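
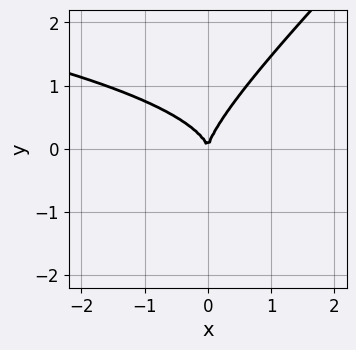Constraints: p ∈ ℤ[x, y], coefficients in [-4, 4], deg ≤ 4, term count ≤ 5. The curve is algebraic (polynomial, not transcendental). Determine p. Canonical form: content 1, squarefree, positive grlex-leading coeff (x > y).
x*y^2 - y^3 + x^2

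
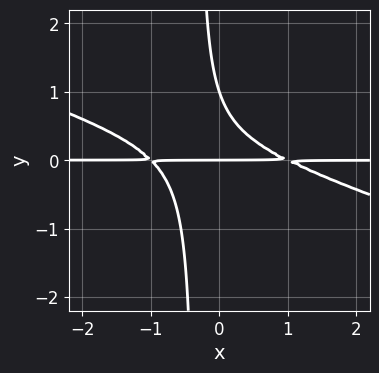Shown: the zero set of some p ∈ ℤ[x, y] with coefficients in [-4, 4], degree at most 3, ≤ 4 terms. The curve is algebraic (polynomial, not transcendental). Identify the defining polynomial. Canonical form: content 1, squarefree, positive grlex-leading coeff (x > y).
x^2*y + 3*x*y^2 + y^2 - y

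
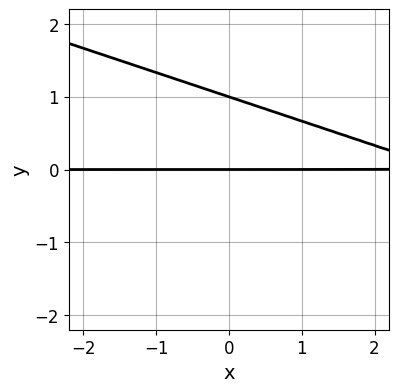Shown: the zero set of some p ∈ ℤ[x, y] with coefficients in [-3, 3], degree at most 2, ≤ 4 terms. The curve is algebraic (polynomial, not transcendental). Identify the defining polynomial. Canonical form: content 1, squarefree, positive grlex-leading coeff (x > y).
x*y + 3*y^2 - 3*y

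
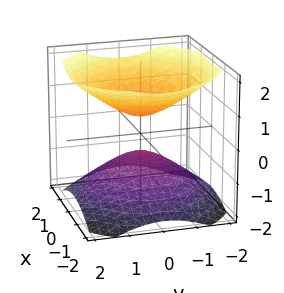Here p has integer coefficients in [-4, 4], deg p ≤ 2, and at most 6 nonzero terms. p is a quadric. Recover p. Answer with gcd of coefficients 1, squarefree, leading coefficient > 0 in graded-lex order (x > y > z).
(a) I count 2 distinct pieces. Treating them together as one polynomial.
(b) Degree: two separate bowl-shaped sheets opening away from each other; a quadric, so deg p = 2.
(c) Symmetries: the z ↦ −z reflection is a symmetry, so z appears only in even powers; every cross-section ⟂ z is a circle, so x, y appear only via x² + y².
(d) Observable constraints: the surface avoids every integer y-axis point in the box; a circular section at z = 1 has radius exactly 1; no x-intercept at any integer in the box.
(e) Fitting integer coefficients to these (and the overall shape) gives p.

2*x^2 + 2*y^2 - 3*z^2 + 1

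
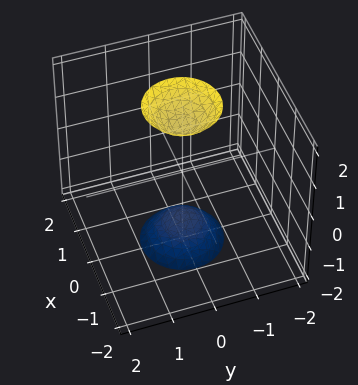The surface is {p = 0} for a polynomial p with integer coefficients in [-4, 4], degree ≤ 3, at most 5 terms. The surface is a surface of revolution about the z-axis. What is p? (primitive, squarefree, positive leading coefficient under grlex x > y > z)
1. I count 2 distinct pieces. They look like related sheets of one shape, so recover p as a whole.
2. The degree is 2 — no degree-1 surface has this shape.
3. Symmetry: the z-axis is an axis of rotation, so x and y enter only as x² + y².
4. Reading off the gridlines: a circular section at z = -2 has radius between 0 and 1; no x-intercept at any integer in the box; the surface avoids every integer y-axis point in the box.
5. The integer polynomial consistent with all of this is the stated p.

3*x^2 + 3*y^2 - z^2 + 2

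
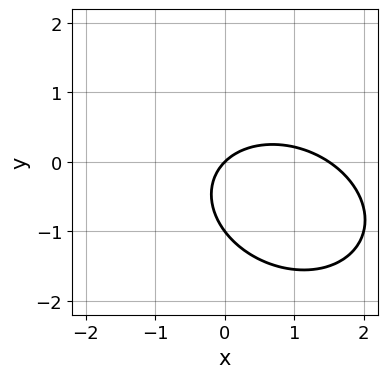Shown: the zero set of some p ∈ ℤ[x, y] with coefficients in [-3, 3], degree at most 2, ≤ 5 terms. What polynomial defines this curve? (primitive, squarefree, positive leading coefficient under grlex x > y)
2*x^2 + x*y + 3*y^2 - 3*x + 3*y

1. The degree is 2 — no degree-1 curve has this shape.
2. Against the integer gridlines: among the integer gridlines, it crosses the y-axis at y ∈ {-1, 0}; one x-axis crossing is at x = 0.
3. Together with the visible shape, these determine p as stated.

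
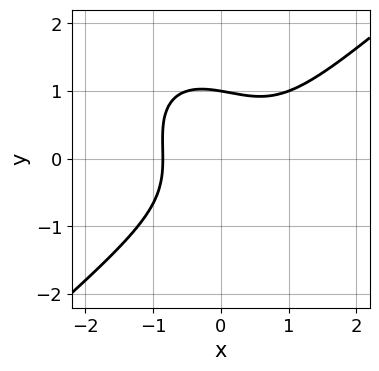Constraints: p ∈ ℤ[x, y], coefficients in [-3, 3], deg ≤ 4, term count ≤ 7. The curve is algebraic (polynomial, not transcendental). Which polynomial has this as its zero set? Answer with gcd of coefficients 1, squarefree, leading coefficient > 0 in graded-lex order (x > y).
2*x^3 - x*y^2 - 2*y^3 - x^2 + 2

(a) deg p = 3. The shape is more complex than any degree-2 curve.
(b) Against the integer gridlines: it meets the y-axis at y = 1 (among the integer gridlines).
(c) Putting this together gives p.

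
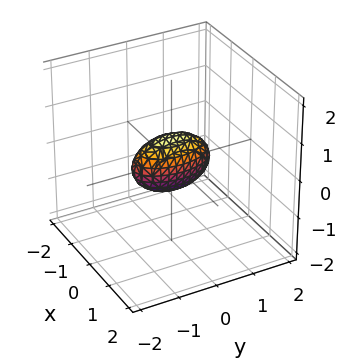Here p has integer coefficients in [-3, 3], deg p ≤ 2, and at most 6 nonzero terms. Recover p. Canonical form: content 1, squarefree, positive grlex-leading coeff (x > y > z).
(a) The degree is 2 — a closed, bounded, convex surface; a quadric.
(b) Symmetries: mirror symmetry y ↦ −y ⇒ only even powers of y; it's symmetric under x → −x, forcing even powers of x; the z ↦ −z reflection is a symmetry, so z appears only in even powers.
(c) Reading off the gridlines: among the integer gridlines, it crosses the y-axis at y ∈ {-1, 1}.
(d) Together with the visible shape, these determine p as stated.

3*x^2 + y^2 + 2*z^2 - 1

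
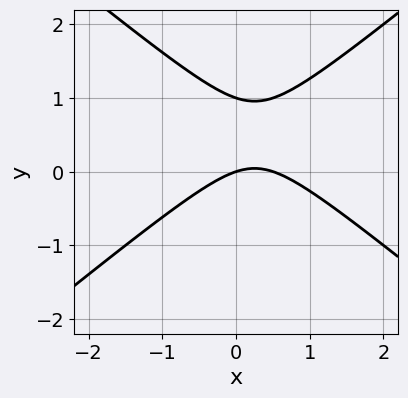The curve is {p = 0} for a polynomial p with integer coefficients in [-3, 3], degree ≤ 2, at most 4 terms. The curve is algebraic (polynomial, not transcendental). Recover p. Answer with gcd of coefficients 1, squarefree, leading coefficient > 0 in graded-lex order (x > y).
deg p = 2. The shape is more complex than any degree-1 curve.
Observable constraints: it crosses the x-axis at the gridline x = 0; among the integer gridlines, it crosses the y-axis at y ∈ {0, 1}.
Together with the visible shape, these determine p as stated.

2*x^2 - 3*y^2 - x + 3*y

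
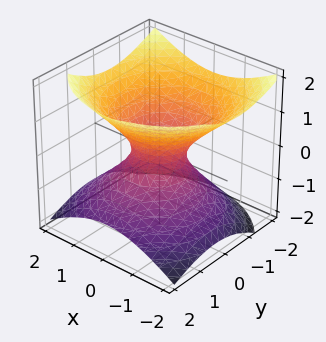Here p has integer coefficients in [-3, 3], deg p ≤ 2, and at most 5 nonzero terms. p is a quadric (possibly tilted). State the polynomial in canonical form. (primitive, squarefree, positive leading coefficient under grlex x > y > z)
2*x^2 + 2*y^2 + y*z - 3*z^2 - 1

1. The degree is 2 — a generic line meets the surface in up to 2 points.
2. From the axis intercepts and sections: no z-intercept at any integer in the box.
3. Assembling these constraints gives the stated polynomial.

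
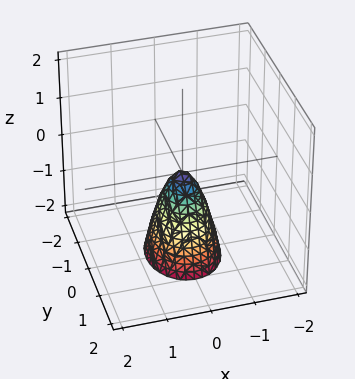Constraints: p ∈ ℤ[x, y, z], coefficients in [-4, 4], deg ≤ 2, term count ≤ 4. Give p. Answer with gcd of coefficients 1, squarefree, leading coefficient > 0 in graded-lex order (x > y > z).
1. deg p = 2.
2. Symmetries: mirror symmetry y ↦ −y ⇒ only even powers of y; mirror symmetry x ↦ −x ⇒ only even powers of x.
3. From the visible intercepts: it meets the x-axis at x = 0 (among the integer gridlines); one z-axis crossing is at z = 0; it meets the y-axis at y = 0 (among the integer gridlines).
4. Together with the visible shape, these determine p as stated.

3*x^2 + 2*y^2 + z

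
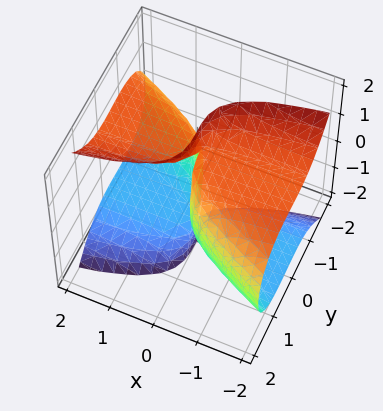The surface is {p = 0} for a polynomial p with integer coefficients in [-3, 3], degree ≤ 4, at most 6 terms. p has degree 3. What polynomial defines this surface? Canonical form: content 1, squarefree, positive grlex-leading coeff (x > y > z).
First, degree: the shape is more complex than any degree-2 surface, so deg p = 3.
Then, from the axis intercepts and sections: the visible z-axis segment lies entirely on the surface; it meets the x-axis at x = 0 (among the integer gridlines); it crosses the y-axis at the gridline y = 0.
Finally, the integer polynomial consistent with all of this is the stated p.

x*y^2 - 2*x*z^2 + 2*y^3 + 3*x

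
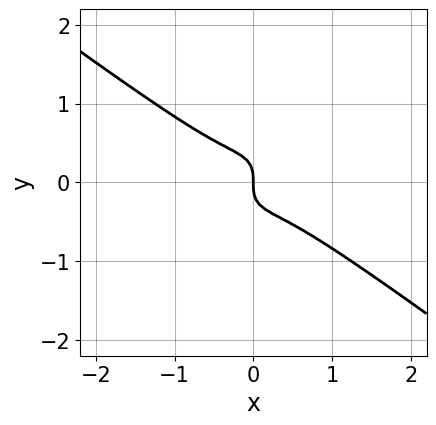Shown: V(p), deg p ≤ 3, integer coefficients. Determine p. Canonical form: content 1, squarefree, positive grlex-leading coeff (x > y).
(a) Degree: no degree-2 curve has this shape, so deg p = 3.
(b) From the axis intercepts and sections: it crosses the x-axis at the gridline x = 0; one y-axis crossing is at y = 0.
(c) Fitting integer coefficients to these (and the overall shape) gives p.

3*x^3 + x^2*y - 2*x*y^2 + 3*y^3 + x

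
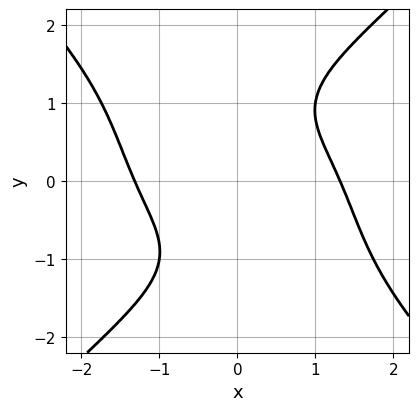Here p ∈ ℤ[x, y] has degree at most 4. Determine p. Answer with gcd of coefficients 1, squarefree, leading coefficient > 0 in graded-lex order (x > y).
x^4 - y^4 + 3*x*y - 3

The degree is 4 — the shape is more complex than any degree-3 curve.
Checking where it meets the axes: the curve avoids every integer y-axis point in the box.
Together with the visible shape, these determine p as stated.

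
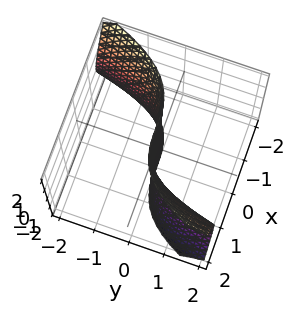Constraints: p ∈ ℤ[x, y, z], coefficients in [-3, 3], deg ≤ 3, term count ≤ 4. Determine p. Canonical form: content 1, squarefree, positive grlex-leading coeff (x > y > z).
1. The degree is 3 — a generic line meets the surface in up to 3 points.
2. Observable constraints: every point of the z-axis in the box is on the surface; it crosses the x-axis at the gridline x = 0; one y-axis crossing is at y = 0.
3. Together with the visible shape, these determine p as stated.

2*x^3 - 2*y*z^2 - 3*y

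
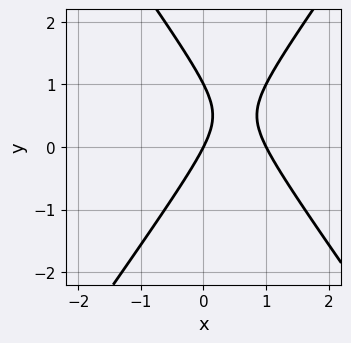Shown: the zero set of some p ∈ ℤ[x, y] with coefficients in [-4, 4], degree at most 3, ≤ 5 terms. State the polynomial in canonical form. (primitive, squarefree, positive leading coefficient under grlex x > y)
Degree: a generic line meets the curve in up to 2 points, so deg p = 2.
Reading off the gridlines: among the integer gridlines, it crosses the y-axis at y ∈ {0, 1}; among the integer gridlines, it crosses the x-axis at x ∈ {0, 1}.
Putting this together gives p.

2*x^2 - y^2 - 2*x + y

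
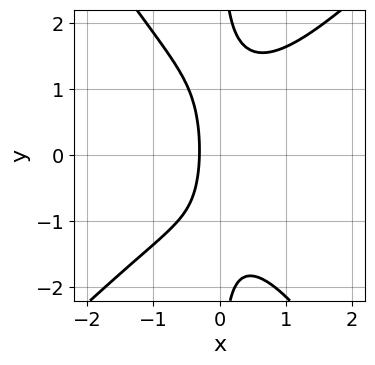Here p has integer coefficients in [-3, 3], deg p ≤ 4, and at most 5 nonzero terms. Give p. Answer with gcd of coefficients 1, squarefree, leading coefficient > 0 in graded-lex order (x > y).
3*x^3 - x^2*y - 2*x*y^2 + 3*x + 1

(a) The degree is 3 — the shape is more complex than any degree-2 curve.
(b) Observable constraints: it misses every integer gridline on the y-axis.
(c) Fitting integer coefficients to these (and the overall shape) gives p.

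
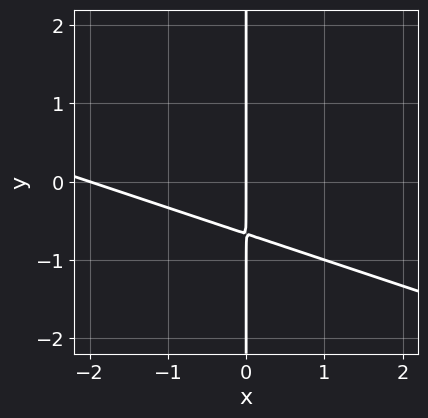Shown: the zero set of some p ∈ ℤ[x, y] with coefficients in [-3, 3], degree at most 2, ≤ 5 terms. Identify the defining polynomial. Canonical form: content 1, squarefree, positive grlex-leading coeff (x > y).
x^2 + 3*x*y + 2*x

1. The degree is 2 — a generic line meets the curve in up to 2 points.
2. Against the integer gridlines: among the integer gridlines, it crosses the x-axis at x ∈ {-2, 0}; every point of the y-axis in the box is on the curve.
3. Fitting integer coefficients to these (and the overall shape) gives p.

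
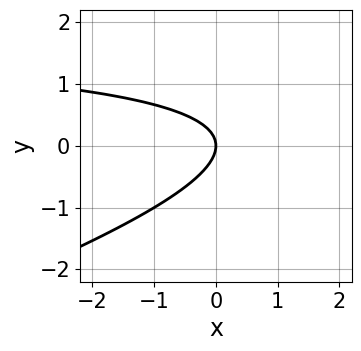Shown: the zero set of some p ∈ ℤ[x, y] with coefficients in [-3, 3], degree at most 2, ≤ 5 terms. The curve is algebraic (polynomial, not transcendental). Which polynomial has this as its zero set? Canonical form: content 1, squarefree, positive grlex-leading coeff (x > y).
x*y - 3*y^2 - 2*x

(a) deg p = 2.
(b) Reading off the gridlines: one x-axis crossing is at x = 0; it crosses the y-axis at the gridline y = 0.
(c) Matching integer coefficients to the picture gives p.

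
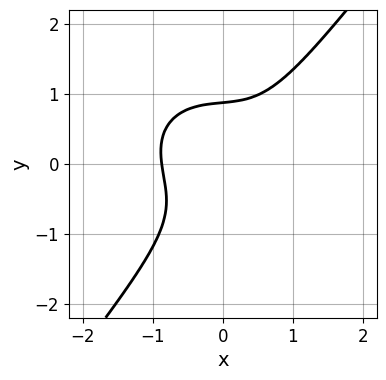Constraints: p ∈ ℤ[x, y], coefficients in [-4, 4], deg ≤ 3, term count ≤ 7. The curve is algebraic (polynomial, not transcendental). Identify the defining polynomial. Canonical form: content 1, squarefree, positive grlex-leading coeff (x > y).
First, the degree is 3 — no degree-2 curve has this shape.
Finally, solving for integer coefficients yields p as stated.

3*x^3 + 2*x*y^2 - 3*y^3 - x*y + 2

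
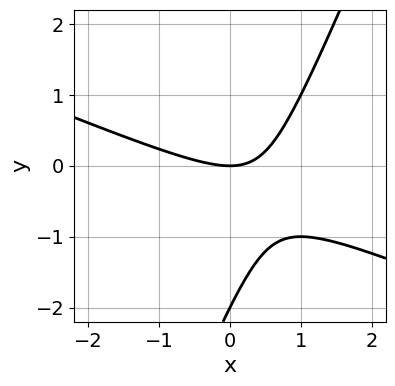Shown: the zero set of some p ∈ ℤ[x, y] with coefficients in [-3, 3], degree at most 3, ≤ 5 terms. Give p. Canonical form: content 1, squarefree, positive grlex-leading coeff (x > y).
First, degree: a generic line meets the curve in up to 2 points, so deg p = 2.
Then, against the integer gridlines: the y-axis gridline crossings are at y ∈ {-2, 0}; one x-axis crossing is at x = 0.
Finally, assembling these constraints gives the stated polynomial.

x^2 + 2*x*y - y^2 - 2*y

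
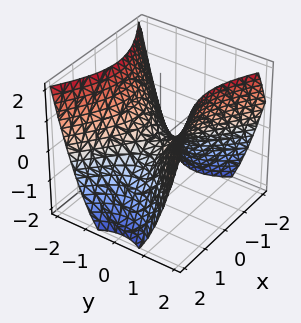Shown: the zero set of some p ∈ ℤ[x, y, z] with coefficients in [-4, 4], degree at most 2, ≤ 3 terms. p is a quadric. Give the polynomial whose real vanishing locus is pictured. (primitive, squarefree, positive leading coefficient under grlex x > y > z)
2*x^2 - 3*y^2 + 3*z

1. deg p = 2.
2. Symmetries: mirror symmetry y ↦ −y ⇒ only even powers of y; it's symmetric under x → −x, forcing even powers of x.
3. Observable constraints: it crosses the y-axis at the gridline y = 0; it meets the x-axis at x = 0 (among the integer gridlines).
4. Putting this together gives p.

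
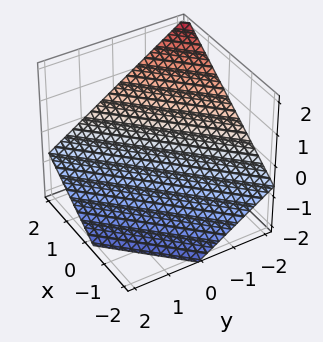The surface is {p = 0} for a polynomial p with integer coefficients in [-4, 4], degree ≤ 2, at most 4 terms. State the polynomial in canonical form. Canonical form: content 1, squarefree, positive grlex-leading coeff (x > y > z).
First, deg p = 1.
Next, checking where it meets the axes: it crosses the y-axis at the gridline y = -1; one x-axis crossing is at x = 1.
Finally, fitting integer coefficients to these (and the overall shape) gives p.

2*x - 2*y - 3*z - 2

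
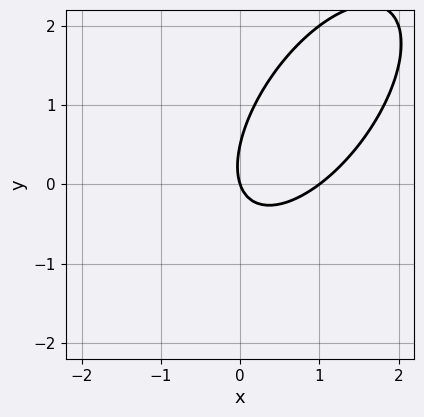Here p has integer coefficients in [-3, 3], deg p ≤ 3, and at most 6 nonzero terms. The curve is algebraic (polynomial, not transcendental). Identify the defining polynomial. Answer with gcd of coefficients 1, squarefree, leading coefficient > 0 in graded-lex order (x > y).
1. Degree: a generic line meets the curve in up to 2 points, so deg p = 2.
2. Observable constraints: one y-axis crossing is at y = 0; the x-axis gridline crossings are at x ∈ {0, 1}.
3. Fitting integer coefficients to these (and the overall shape) gives p.

3*x^2 - 3*x*y + 2*y^2 - 3*x - y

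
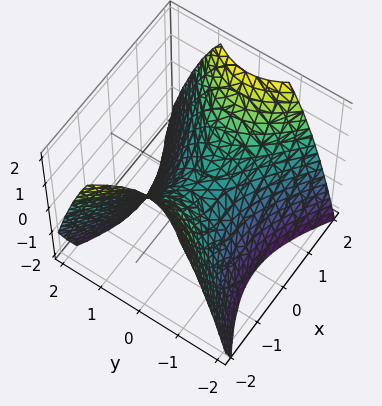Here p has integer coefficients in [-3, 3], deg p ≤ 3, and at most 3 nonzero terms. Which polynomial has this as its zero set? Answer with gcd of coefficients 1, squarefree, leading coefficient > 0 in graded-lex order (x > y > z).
2*x^2 - 3*y^2 - 3*z

First, deg p = 2. A saddle surface; a quadric.
Next, symmetries: mirror symmetry y ↦ −y ⇒ only even powers of y; the x ↦ −x reflection is a symmetry, so x appears only in even powers.
Then, from the visible intercepts: one y-axis crossing is at y = 0; it meets the x-axis at x = 0 (among the integer gridlines); it crosses the z-axis at the gridline z = 0.
Finally, together with the visible shape, these determine p as stated.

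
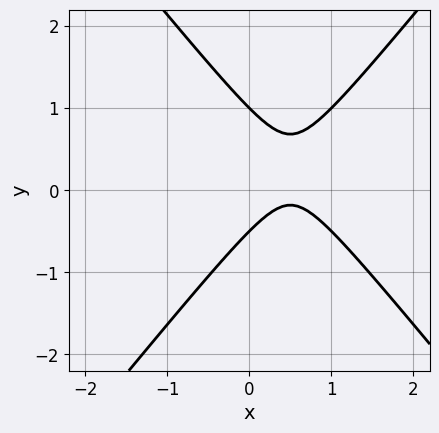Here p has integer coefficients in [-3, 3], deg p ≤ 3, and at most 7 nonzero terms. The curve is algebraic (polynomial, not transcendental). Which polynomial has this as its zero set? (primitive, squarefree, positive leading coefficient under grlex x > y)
3*x^2 - 2*y^2 - 3*x + y + 1

Degree: a generic line meets the curve in up to 2 points, so deg p = 2.
Checking where it meets the axes: it misses every integer gridline on the x-axis; it meets the y-axis at y = 1 (among the integer gridlines).
Assembling these constraints gives the stated polynomial.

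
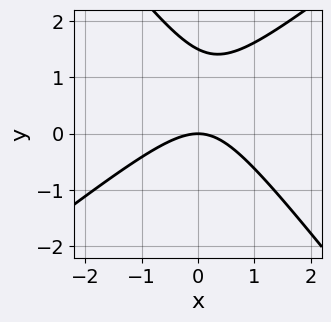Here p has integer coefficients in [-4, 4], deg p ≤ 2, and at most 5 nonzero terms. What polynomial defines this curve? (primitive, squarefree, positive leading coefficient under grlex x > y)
2*x^2 - x*y - 2*y^2 + 3*y

1. The degree is 2 — the shape is more complex than any degree-1 curve.
2. Against the integer gridlines: it crosses the x-axis at the gridline x = 0; it meets the y-axis at y = 0 (among the integer gridlines).
3. These observations pin down the coefficients.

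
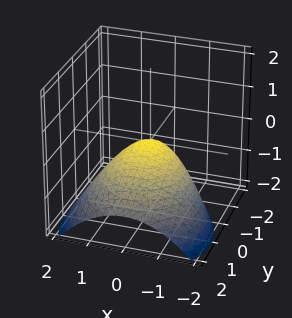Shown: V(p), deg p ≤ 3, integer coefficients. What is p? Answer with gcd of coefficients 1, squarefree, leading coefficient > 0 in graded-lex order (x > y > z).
2*x^2 + 2*y^2 + 2*y*z + 3*z

Degree: a generic line meets the surface in up to 2 points, so deg p = 2.
Observable constraints: it crosses the x-axis at the gridline x = 0; it crosses the y-axis at the gridline y = 0; it meets the z-axis at z = 0 (among the integer gridlines).
Fitting integer coefficients to these (and the overall shape) gives p.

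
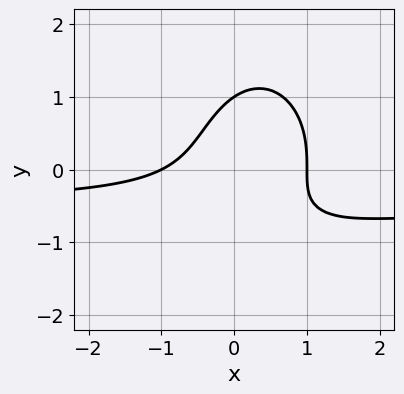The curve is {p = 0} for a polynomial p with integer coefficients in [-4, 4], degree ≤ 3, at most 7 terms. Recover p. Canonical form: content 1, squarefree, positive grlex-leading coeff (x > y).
(a) Degree: the shape is more complex than any degree-2 curve, so deg p = 3.
(b) From the visible intercepts: the x-axis gridline crossings are at x ∈ {-1, 1}; it meets the y-axis at y = 1 (among the integer gridlines).
(c) The integer polynomial consistent with all of this is the stated p.

2*x^2*y + y^3 + x^2 - 2*x*y - 1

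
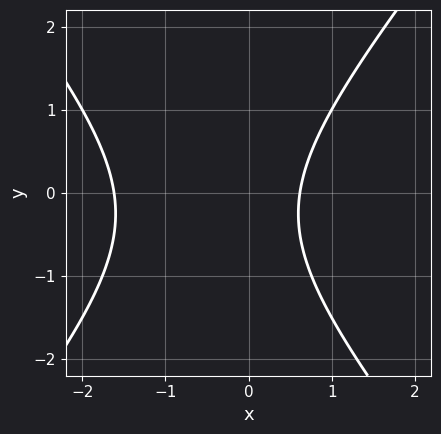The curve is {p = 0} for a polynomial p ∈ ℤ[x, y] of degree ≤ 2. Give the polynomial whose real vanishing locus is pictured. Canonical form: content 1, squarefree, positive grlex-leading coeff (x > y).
3*x^2 - 2*y^2 + 3*x - y - 3

Degree: a generic line meets the curve in up to 2 points, so deg p = 2.
Observable constraints: it misses every integer gridline on the y-axis.
The integer polynomial consistent with all of this is the stated p.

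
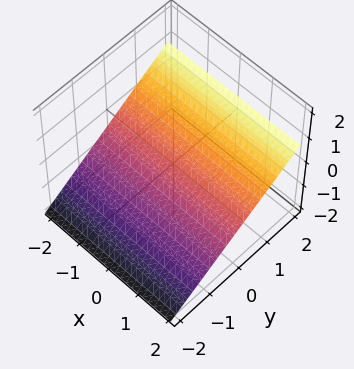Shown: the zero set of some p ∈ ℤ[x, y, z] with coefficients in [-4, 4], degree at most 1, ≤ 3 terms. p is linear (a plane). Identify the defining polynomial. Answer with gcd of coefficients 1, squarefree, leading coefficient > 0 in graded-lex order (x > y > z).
2*y - 3*z - 2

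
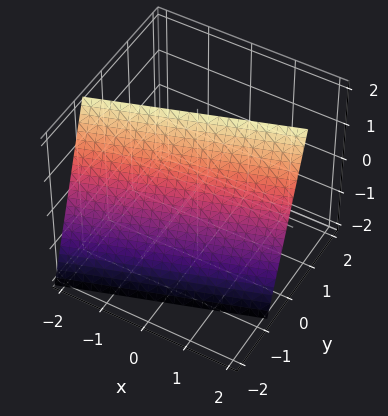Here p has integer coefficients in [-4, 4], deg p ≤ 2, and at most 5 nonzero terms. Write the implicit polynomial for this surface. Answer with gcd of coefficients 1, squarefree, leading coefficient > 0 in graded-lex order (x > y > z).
1. The degree is 1 — every cross-section is a straight line — this is a plane.
2. Checking where it meets the axes: it meets the z-axis at z = 2 (among the integer gridlines); it crosses the x-axis at the gridline x = 2.
3. Assembling these constraints gives the stated polynomial.

x - 3*y + z - 2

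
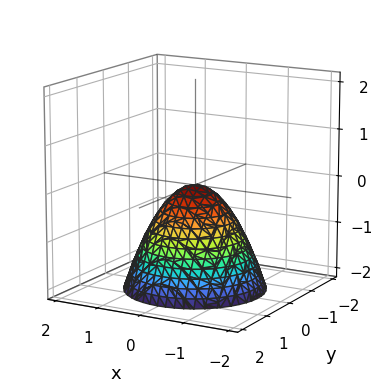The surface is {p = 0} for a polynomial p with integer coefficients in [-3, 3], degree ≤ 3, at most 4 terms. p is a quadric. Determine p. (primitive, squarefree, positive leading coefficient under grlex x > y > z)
x^2 + y^2 + z

First, the degree is 2 — a single bowl opening along one axis; a quadric.
Then, symmetries: rotational symmetry about the z-axis ⇒ p depends on x, y only through x² + y².
Next, against the integer gridlines: it meets the z-axis at z = 0 (among the integer gridlines); a circular section at z = -1 has radius exactly 1; one x-axis crossing is at x = 0.
Finally, matching integer coefficients to the picture gives p.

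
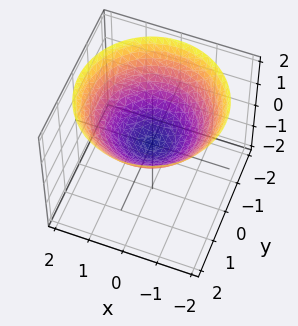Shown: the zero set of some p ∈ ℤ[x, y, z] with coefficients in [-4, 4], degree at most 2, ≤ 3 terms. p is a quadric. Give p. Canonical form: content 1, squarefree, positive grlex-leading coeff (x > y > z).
(a) Degree: a paraboloid; a quadric, so deg p = 2.
(b) Symmetries: every cross-section ⟂ z is a circle, so x, y appear only via x² + y².
(c) From the axis intercepts and sections: it crosses the z-axis at the gridline z = 0; it crosses the y-axis at the gridline y = 0; a circular section at z = 1 has radius between 1 and 2; one x-axis crossing is at x = 0.
(d) Assembling these constraints gives the stated polynomial.

x^2 + y^2 - 2*z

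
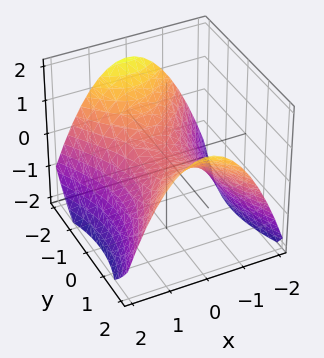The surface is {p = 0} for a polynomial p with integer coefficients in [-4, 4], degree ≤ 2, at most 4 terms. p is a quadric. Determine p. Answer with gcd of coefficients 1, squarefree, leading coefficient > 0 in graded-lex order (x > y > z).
First, deg p = 2. A hyperbolic paraboloid; a quadric.
Next, symmetries: it's symmetric under x → −x, forcing even powers of x; the y ↦ −y reflection is a symmetry, so y appears only in even powers.
Next, from the visible intercepts: one y-axis crossing is at y = 0; one z-axis crossing is at z = 0; it meets the x-axis at x = 0 (among the integer gridlines).
Finally, putting this together gives p.

2*x^2 - y^2 + 3*z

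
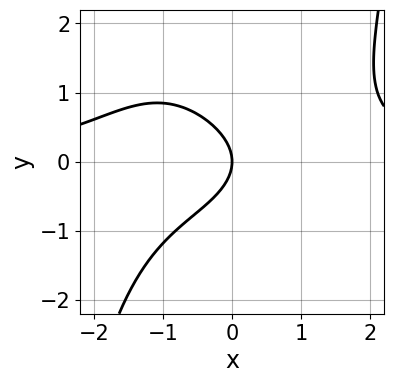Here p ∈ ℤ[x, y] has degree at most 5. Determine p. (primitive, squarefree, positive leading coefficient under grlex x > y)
x^3*y - 3*y^2 - 3*x

(a) The degree is 4 — the shape is more complex than any degree-3 curve.
(b) Reading off the gridlines: it crosses the x-axis at the gridline x = 0; one y-axis crossing is at y = 0.
(c) Assembling these constraints gives the stated polynomial.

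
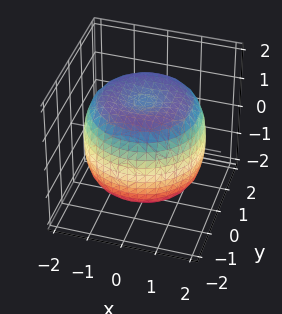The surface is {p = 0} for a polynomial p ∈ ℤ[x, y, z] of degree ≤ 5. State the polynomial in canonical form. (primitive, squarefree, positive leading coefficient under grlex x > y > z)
x^4 + 2*x^2*y^2 + y^4 - 2*x^2 - 2*y^2 + 2*z^2 - 3

(a) deg p = 4. No degree-3 surface has this shape.
(b) By symmetry, the z-axis is an axis of rotation, so x and y enter only as x² + y².
(c) From the visible intercepts: a circular section at z = -1 has radius between 1 and 2.
(d) Together with the visible shape, these determine p as stated.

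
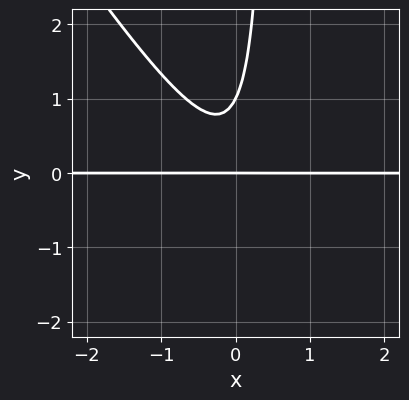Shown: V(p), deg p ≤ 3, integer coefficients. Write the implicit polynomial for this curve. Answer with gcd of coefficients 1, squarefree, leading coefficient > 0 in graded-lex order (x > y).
3*x^2*y + 2*x*y^2 - y^2 + y

First, deg p = 3. A generic line meets the curve in up to 3 points.
Then, checking where it meets the axes: the y-axis gridline crossings are at y ∈ {0, 1}; the visible x-axis segment lies entirely on the curve.
Finally, solving for integer coefficients yields p as stated.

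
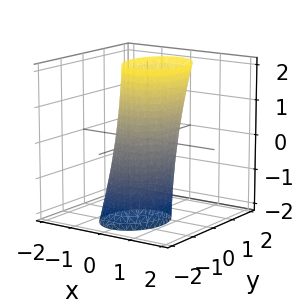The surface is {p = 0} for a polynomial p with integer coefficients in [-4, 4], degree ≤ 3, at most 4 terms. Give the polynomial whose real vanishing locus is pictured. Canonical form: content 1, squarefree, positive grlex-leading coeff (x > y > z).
3*x^2 + 2*y^2 - y*z - 2

1. Degree: a generic line meets the surface in up to 2 points, so deg p = 2.
2. Against the integer gridlines: among the integer gridlines, it crosses the y-axis at y ∈ {-1, 1}; the surface avoids every integer z-axis point in the box.
3. Putting this together gives p.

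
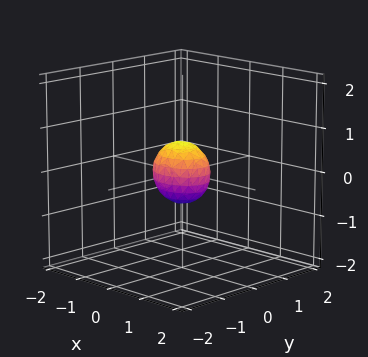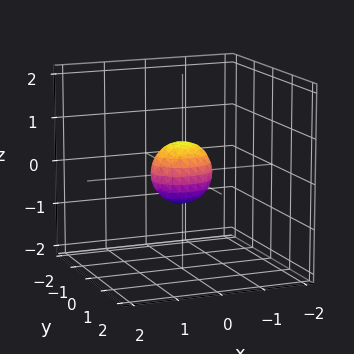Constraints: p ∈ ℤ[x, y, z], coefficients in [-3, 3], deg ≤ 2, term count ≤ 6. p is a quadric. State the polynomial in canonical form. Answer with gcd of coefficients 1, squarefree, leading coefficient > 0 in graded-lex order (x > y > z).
1. The degree is 2 — a closed, bounded, convex surface; a quadric.
2. Symmetries: it's symmetric under x → −x, forcing even powers of x; the y ↦ −y reflection is a symmetry, so y appears only in even powers; it's symmetric under z → −z, forcing even powers of z.
3. Solving for integer coefficients yields p as stated.

2*x^2 + 3*y^2 + 2*z^2 - 1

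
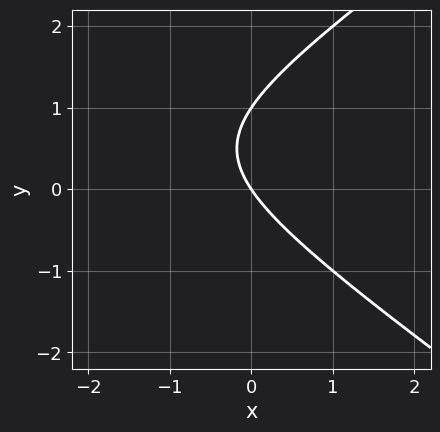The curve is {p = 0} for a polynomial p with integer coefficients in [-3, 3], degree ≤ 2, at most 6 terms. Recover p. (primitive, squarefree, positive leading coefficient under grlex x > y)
x^2 - 2*y^2 + 3*x + 2*y

(a) Degree: the shape is more complex than any degree-1 curve, so deg p = 2.
(b) Checking where it meets the axes: it meets the x-axis at x = 0 (among the integer gridlines); the y-axis gridline crossings are at y ∈ {0, 1}.
(c) Solving for integer coefficients yields p as stated.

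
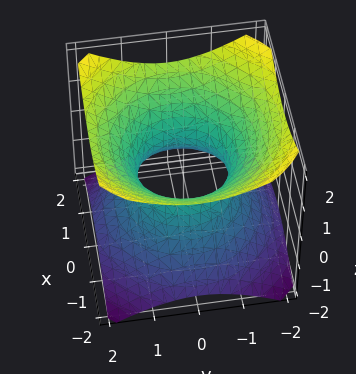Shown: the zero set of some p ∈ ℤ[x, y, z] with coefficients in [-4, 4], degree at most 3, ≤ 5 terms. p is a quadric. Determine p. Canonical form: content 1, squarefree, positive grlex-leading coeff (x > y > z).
Degree: an hourglass — one-sheet hyperboloid; a quadric, so deg p = 2.
Symmetries: the z ↦ −z reflection is a symmetry, so z appears only in even powers; the z-axis is an axis of rotation, so x and y enter only as x² + y².
From the axis intercepts and sections: among the integer gridlines, it crosses the x-axis at x ∈ {-1, 1}; among the integer gridlines, it crosses the y-axis at y ∈ {-1, 1}.
Matching integer coefficients to the picture gives p.

2*x^2 + 2*y^2 - 3*z^2 - 2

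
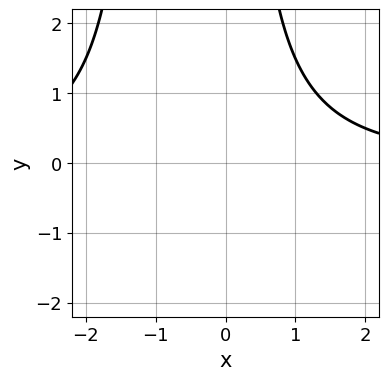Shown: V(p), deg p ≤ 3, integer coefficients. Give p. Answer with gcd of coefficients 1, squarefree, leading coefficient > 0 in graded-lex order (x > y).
First, degree: a generic line meets the curve in up to 3 points, so deg p = 3.
Next, from the visible intercepts: no x-intercept at any integer in the box; it misses every integer gridline on the y-axis.
Finally, assembling these constraints gives the stated polynomial.

x^2*y + x*y - 3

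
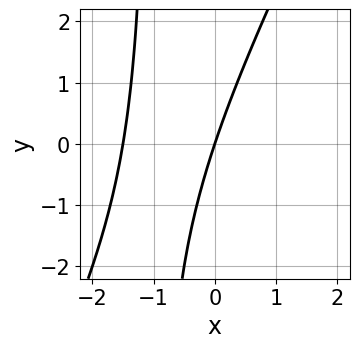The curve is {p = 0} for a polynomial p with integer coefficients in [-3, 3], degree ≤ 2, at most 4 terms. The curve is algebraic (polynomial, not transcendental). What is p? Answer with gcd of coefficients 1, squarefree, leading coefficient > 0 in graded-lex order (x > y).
2*x^2 - x*y + 3*x - y

deg p = 2.
Against the integer gridlines: one x-axis crossing is at x = 0; it crosses the y-axis at the gridline y = 0.
Putting this together gives p.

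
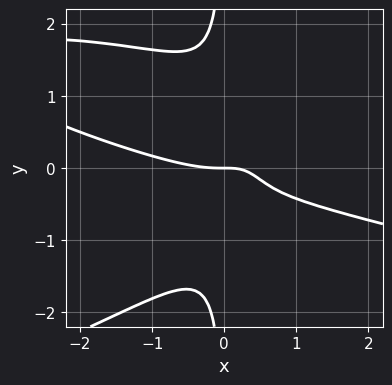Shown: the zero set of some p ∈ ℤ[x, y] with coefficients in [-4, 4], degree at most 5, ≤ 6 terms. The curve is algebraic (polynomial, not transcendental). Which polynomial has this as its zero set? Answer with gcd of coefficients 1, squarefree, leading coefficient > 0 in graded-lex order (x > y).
1. Degree: no degree-3 curve has this shape, so deg p = 4.
2. Against the integer gridlines: one y-axis crossing is at y = 0; it crosses the x-axis at the gridline x = 0.
3. Together with the visible shape, these determine p as stated.

2*x*y^3 + x^3 + 3*x^2*y - 2*x*y + y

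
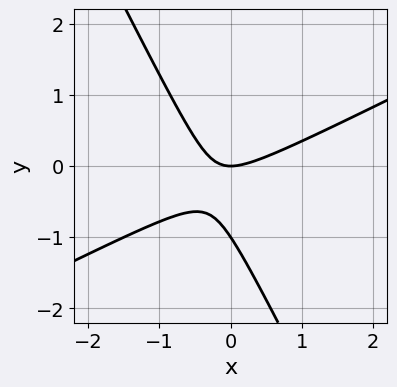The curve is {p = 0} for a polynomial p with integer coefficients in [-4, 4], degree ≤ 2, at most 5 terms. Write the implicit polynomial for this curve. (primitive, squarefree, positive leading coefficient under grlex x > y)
(a) The degree is 2 — the shape is more complex than any degree-1 curve.
(b) From the visible intercepts: one x-axis crossing is at x = 0; among the integer gridlines, it crosses the y-axis at y ∈ {-1, 0}.
(c) Putting this together gives p.

2*x^2 - 3*x*y - 2*y^2 - 2*y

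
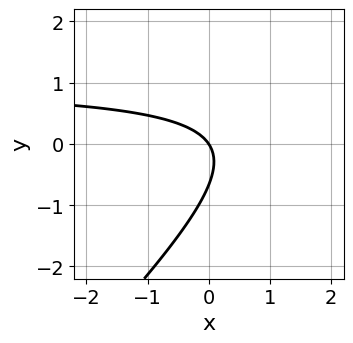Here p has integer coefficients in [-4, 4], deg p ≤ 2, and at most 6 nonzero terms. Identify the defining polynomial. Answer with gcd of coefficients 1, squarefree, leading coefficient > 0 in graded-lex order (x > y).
3*x*y - 3*y^2 - 3*x - 2*y

(a) deg p = 2.
(b) Reading off the gridlines: it crosses the y-axis at the gridline y = 0; one x-axis crossing is at x = 0.
(c) Matching integer coefficients to the picture gives p.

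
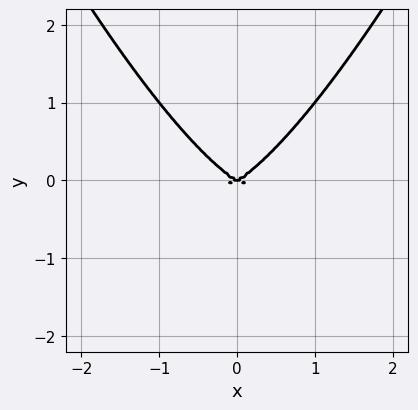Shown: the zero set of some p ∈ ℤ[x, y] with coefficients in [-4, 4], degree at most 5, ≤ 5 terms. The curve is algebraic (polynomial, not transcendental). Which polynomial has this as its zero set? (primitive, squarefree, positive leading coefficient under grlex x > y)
2*x^4 + x^2*y - 3*y^3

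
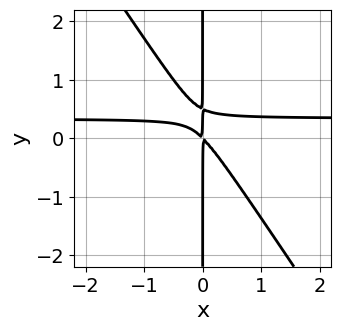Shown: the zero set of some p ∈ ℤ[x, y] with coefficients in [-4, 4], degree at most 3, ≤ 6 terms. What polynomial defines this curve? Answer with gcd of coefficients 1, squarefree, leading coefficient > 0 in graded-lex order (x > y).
3*x^2*y + 2*x*y^2 - x^2 - x*y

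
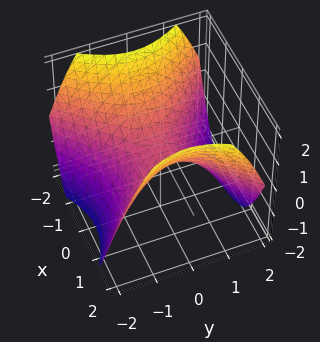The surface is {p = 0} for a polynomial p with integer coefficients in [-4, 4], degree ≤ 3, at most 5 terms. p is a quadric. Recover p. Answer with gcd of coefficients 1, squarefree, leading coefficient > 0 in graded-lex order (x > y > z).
First, degree: a saddle surface; a quadric, so deg p = 2.
Next, symmetries: the y ↦ −y reflection is a symmetry, so y appears only in even powers; the x ↦ −x reflection is a symmetry, so x appears only in even powers.
Then, observable constraints: it meets the z-axis at z = 0 (among the integer gridlines); one y-axis crossing is at y = 0; it crosses the x-axis at the gridline x = 0.
Finally, these observations pin down the coefficients.

2*x^2 - 2*y^2 - 3*z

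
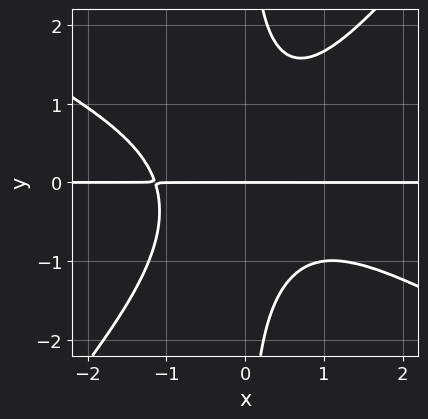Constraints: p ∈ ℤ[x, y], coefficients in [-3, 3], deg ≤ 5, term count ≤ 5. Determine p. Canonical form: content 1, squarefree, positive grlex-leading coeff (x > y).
1. deg p = 4. The shape is more complex than any degree-3 curve.
2. From the axis intercepts and sections: one y-axis crossing is at y = 0; the visible x-axis segment lies entirely on the curve.
3. These observations pin down the coefficients.

2*x^3*y + 2*x^2*y^2 - 3*x*y^3 + 3*y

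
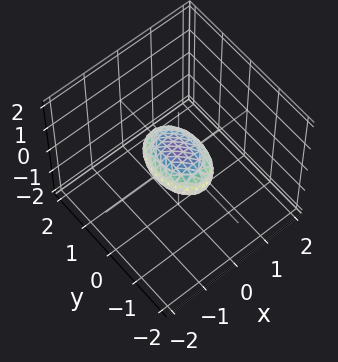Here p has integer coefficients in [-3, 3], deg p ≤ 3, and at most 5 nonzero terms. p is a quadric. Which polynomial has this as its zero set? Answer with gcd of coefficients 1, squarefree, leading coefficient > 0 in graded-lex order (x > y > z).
2*x^2 + y^2 + 3*z^2 - 1

1. deg p = 2. A closed, bounded, convex surface; a quadric.
2. Symmetries: mirror symmetry x ↦ −x ⇒ only even powers of x; it's symmetric under z → −z, forcing even powers of z; the y ↦ −y reflection is a symmetry, so y appears only in even powers.
3. Against the integer gridlines: the y-axis gridline crossings are at y ∈ {-1, 1}.
4. Fitting integer coefficients to these (and the overall shape) gives p.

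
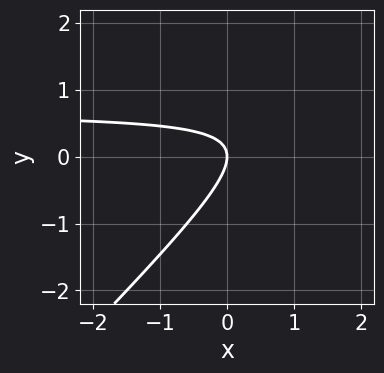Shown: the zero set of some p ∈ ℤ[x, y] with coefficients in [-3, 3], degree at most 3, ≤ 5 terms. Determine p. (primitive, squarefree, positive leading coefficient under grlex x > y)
3*x*y - 3*y^2 - 2*x

The degree is 2 — a generic line meets the curve in up to 2 points.
Observable constraints: it meets the x-axis at x = 0 (among the integer gridlines); it meets the y-axis at y = 0 (among the integer gridlines).
Together with the visible shape, these determine p as stated.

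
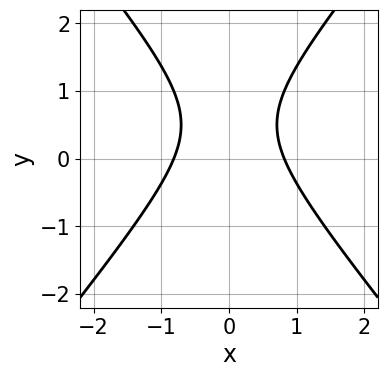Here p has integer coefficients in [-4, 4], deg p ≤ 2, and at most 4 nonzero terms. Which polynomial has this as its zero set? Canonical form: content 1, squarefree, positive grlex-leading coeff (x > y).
First, the degree is 2 — a generic line meets the curve in up to 2 points.
Then, symmetries: the x ↦ −x reflection is a symmetry, so x appears only in even powers.
Then, from the axis intercepts and sections: the curve avoids every integer y-axis point in the box.
Finally, together with the visible shape, these determine p as stated.

3*x^2 - 2*y^2 + 2*y - 2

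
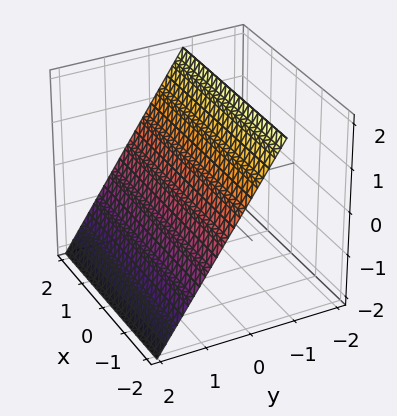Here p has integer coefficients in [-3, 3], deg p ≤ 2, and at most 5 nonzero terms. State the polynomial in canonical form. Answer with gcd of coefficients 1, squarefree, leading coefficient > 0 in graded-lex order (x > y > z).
First, deg p = 1. Every cross-section is a straight line — this is a plane.
Then, checking where it meets the axes: it meets the z-axis at z = 1 (among the integer gridlines); the surface avoids every integer x-axis point in the box.
Finally, fitting integer coefficients to these (and the overall shape) gives p.

3*y + 2*z - 2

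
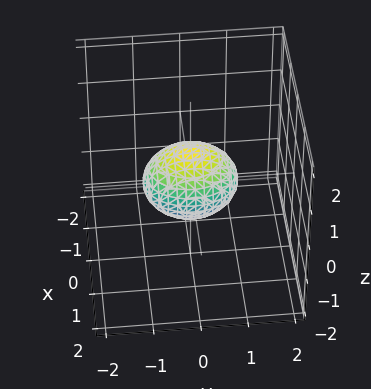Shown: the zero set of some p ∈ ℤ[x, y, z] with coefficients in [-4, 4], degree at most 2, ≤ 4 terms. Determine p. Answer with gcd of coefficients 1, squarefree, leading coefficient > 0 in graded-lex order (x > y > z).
3*x^2 + 2*y^2 + 3*z^2 - 2

(a) deg p = 2. Bounded and convex; a quadric.
(b) Symmetries: it's symmetric under x → −x, forcing even powers of x; it's symmetric under y → −y, forcing even powers of y; it's symmetric under z → −z, forcing even powers of z.
(c) From the visible intercepts: among the integer gridlines, it crosses the y-axis at y ∈ {-1, 1}.
(d) Assembling these constraints gives the stated polynomial.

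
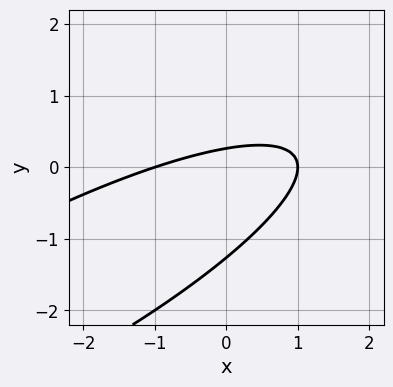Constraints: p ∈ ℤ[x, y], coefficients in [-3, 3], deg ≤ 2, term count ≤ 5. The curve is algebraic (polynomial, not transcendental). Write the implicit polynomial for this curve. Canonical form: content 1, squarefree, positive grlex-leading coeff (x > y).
x^2 - 3*x*y + 3*y^2 + 3*y - 1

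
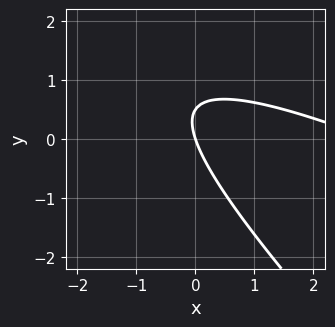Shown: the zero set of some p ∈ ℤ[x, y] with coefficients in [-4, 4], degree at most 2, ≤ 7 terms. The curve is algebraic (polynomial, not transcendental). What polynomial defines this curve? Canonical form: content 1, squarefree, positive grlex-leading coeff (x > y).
x^2 + 3*x*y + 2*y^2 - 3*x - y

(a) Degree: the shape is more complex than any degree-1 curve, so deg p = 2.
(b) Reading off the gridlines: it crosses the y-axis at the gridline y = 0; it meets the x-axis at x = 0 (among the integer gridlines).
(c) Assembling these constraints gives the stated polynomial.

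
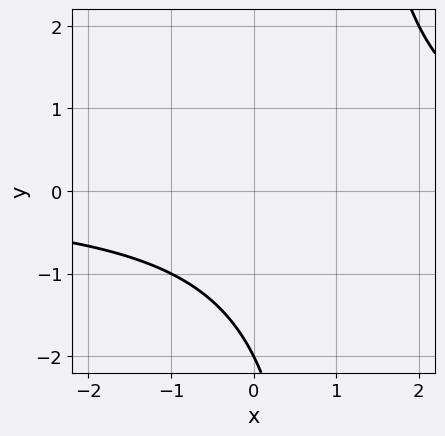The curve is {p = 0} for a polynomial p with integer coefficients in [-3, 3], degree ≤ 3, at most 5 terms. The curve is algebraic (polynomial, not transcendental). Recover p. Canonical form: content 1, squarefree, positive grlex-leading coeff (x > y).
First, the degree is 2 — no degree-1 curve has this shape.
Next, from the visible intercepts: no x-intercept at any integer in the box; it crosses the y-axis at the gridline y = -2.
Finally, putting this together gives p.

x*y - y - 2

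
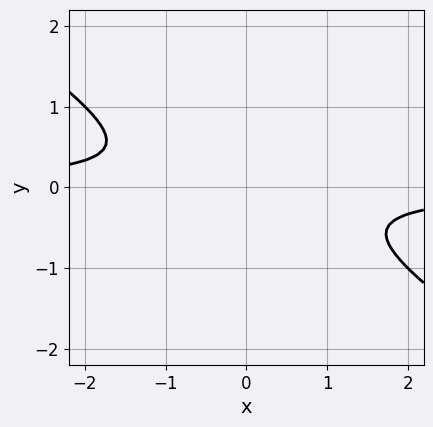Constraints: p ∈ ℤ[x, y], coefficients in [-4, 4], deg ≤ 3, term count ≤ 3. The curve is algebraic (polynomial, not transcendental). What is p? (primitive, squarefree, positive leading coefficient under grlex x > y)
2*x*y + 3*y^2 + 1

The degree is 2 — no degree-1 curve has this shape.
From the visible intercepts: the curve avoids every integer x-axis point in the box; the curve avoids every integer y-axis point in the box.
Solving for integer coefficients yields p as stated.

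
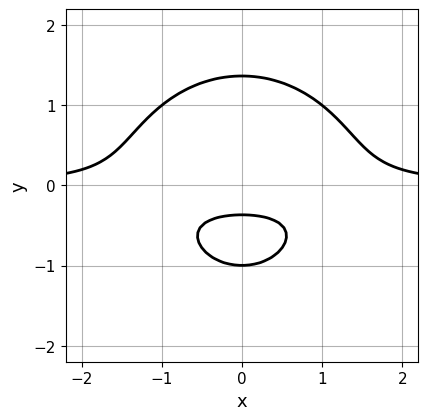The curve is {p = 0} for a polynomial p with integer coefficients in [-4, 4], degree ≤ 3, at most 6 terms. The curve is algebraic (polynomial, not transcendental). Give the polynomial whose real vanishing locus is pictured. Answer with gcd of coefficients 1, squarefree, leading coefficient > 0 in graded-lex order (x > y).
2*x^2*y + 2*y^3 - 3*y - 1

(a) Degree: a generic line meets the curve in up to 3 points, so deg p = 3.
(b) Symmetries: the x ↦ −x reflection is a symmetry, so x appears only in even powers.
(c) Observable constraints: it crosses the y-axis at the gridline y = -1; the curve avoids every integer x-axis point in the box.
(d) Fitting integer coefficients to these (and the overall shape) gives p.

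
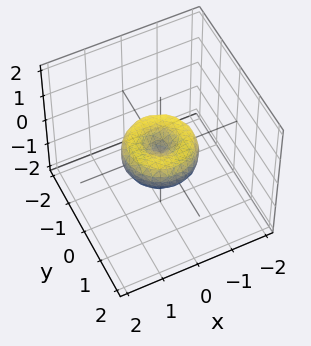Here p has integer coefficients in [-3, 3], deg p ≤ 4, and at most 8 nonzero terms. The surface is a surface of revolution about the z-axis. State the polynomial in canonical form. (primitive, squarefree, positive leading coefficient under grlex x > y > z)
1. The degree is 4 — a generic line meets the surface in up to 4 points.
2. Symmetries: every cross-section ⟂ z is a circle, so x, y appear only via x² + y².
3. From the visible intercepts: one z-axis crossing is at z = 0; the y-axis gridline crossings are at y ∈ {-1, 0, 1}; among the integer gridlines, it crosses the x-axis at x ∈ {-1, 0, 1}.
4. Fitting integer coefficients to these (and the overall shape) gives p.

x^4 + 2*x^2*y^2 + y^4 - x^2 - y^2 + z^2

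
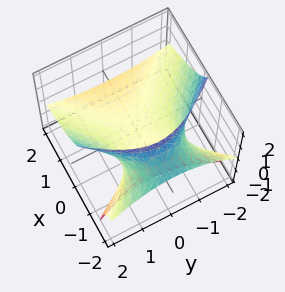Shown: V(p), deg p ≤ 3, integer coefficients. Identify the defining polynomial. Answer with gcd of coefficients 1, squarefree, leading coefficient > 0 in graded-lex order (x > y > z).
x^2 + 3*x*z - y^2 + 3*z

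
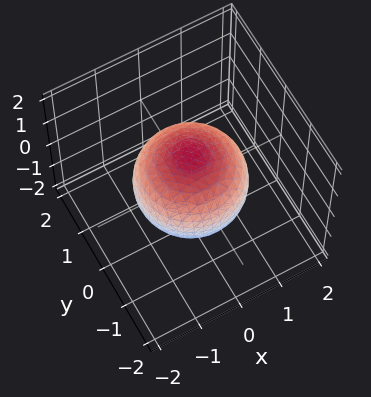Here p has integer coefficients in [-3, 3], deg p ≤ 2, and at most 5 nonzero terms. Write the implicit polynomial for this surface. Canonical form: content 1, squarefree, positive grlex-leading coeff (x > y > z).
2*x^2 + 2*y^2 + 2*z^2 - 3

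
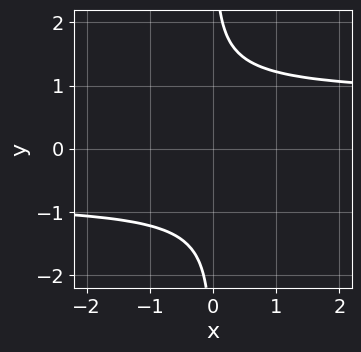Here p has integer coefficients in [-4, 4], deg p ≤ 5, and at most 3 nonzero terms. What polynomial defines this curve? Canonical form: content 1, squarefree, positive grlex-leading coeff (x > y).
1. Degree: the shape is more complex than any degree-3 curve, so deg p = 4.
2. Against the integer gridlines: the curve avoids every integer y-axis point in the box; the curve avoids every integer x-axis point in the box.
3. Together with the visible shape, these determine p as stated.

3*x*y^3 - 2*x*y - 3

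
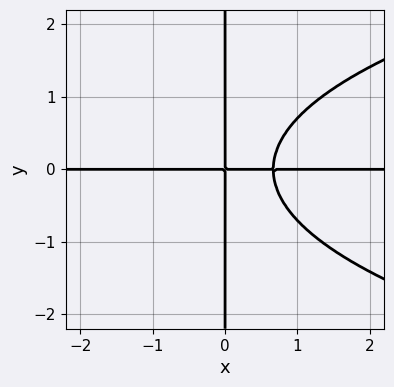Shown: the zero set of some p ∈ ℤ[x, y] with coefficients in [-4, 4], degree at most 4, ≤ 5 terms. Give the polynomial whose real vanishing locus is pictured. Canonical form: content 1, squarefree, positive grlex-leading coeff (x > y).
2*x*y^3 - 3*x^2*y + 2*x*y

(a) deg p = 4. The shape is more complex than any degree-3 curve.
(b) From the axis intercepts and sections: every point of the y-axis in the box is on the curve; the visible x-axis segment lies entirely on the curve.
(c) The integer polynomial consistent with all of this is the stated p.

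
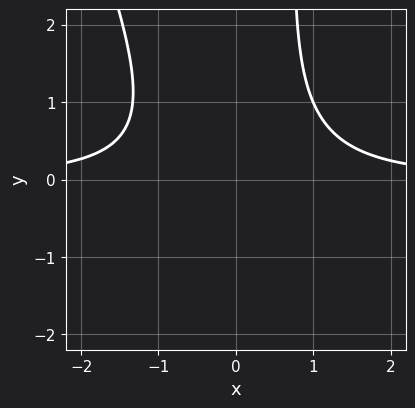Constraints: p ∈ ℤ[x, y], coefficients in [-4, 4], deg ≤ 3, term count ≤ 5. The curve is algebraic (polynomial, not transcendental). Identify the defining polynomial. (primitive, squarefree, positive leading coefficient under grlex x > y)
3*x^2*y + x*y^2 - y^2 - 3

deg p = 3. A generic line meets the curve in up to 3 points.
Reading off the gridlines: no y-intercept at any integer in the box; no x-intercept at any integer in the box.
Putting this together gives p.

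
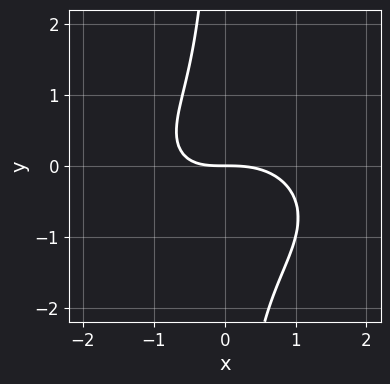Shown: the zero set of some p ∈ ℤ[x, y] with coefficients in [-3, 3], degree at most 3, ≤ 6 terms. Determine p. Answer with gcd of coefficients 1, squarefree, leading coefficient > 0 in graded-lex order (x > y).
x^3 + 2*x*y^2 + x*y + 2*y

Degree: a generic line meets the curve in up to 3 points, so deg p = 3.
From the axis intercepts and sections: it crosses the x-axis at the gridline x = 0; one y-axis crossing is at y = 0.
Assembling these constraints gives the stated polynomial.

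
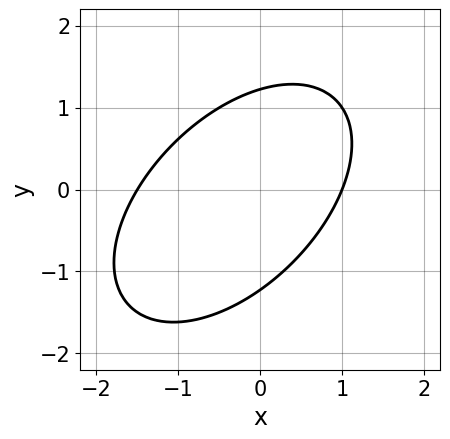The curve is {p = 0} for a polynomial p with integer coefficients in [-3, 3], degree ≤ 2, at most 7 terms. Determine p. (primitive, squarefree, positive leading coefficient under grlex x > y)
(a) deg p = 2. The shape is more complex than any degree-1 curve.
(b) Reading off the gridlines: it crosses the x-axis at the gridline x = 1.
(c) Matching integer coefficients to the picture gives p.

2*x^2 - 2*x*y + 2*y^2 + x - 3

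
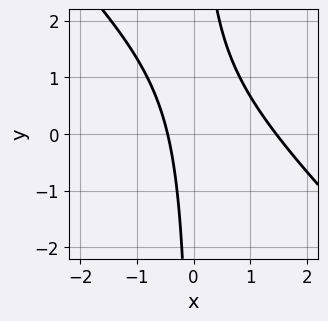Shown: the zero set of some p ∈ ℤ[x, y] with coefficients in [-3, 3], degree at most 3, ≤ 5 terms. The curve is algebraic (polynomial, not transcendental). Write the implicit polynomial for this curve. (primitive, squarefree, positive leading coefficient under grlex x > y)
The degree is 2 — no degree-1 curve has this shape.
Reading off the gridlines: no y-intercept at any integer in the box.
Fitting integer coefficients to these (and the overall shape) gives p.

3*x^2 + 3*x*y - 3*x - 2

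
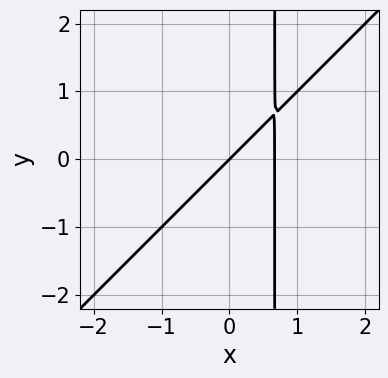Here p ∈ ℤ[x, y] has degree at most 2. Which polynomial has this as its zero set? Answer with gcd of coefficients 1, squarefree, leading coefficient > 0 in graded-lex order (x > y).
3*x^2 - 3*x*y - 2*x + 2*y

deg p = 2.
Reading off the gridlines: one y-axis crossing is at y = 0; it crosses the x-axis at the gridline x = 0.
The integer polynomial consistent with all of this is the stated p.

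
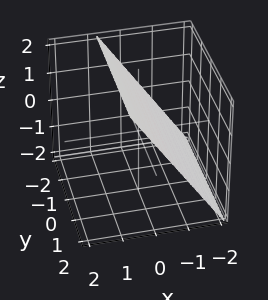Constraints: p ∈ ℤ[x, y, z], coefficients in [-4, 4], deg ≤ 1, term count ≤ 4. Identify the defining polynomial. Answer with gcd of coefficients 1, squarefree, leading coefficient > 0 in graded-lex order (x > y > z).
3*x - 2*z + 2

First, the degree is 1 — every cross-section is a straight line — this is a plane.
Next, from the axis intercepts and sections: one z-axis crossing is at z = 1; the surface avoids every integer y-axis point in the box.
Finally, putting this together gives p.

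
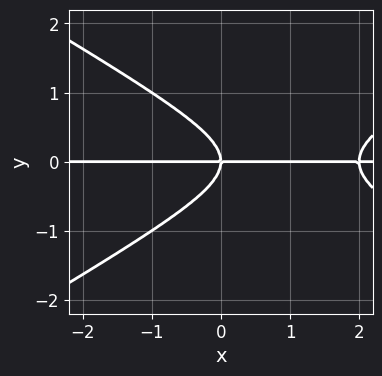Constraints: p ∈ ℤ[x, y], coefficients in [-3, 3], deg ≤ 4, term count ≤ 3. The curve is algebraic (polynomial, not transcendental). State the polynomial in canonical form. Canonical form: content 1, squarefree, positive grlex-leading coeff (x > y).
x^2*y - 3*y^3 - 2*x*y

1. The degree is 3 — no degree-2 curve has this shape.
2. From the axis intercepts and sections: every point of the x-axis in the box is on the curve; one y-axis crossing is at y = 0.
3. Fitting integer coefficients to these (and the overall shape) gives p.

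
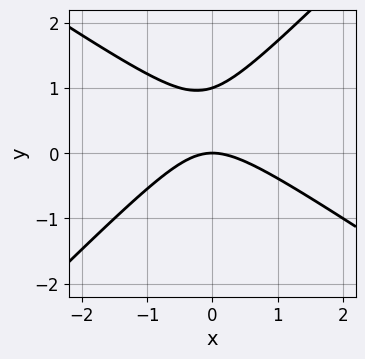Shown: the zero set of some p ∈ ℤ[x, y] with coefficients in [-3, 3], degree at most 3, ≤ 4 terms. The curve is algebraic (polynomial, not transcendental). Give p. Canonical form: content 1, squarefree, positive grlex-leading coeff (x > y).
2*x^2 + x*y - 3*y^2 + 3*y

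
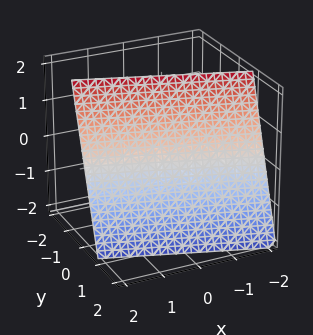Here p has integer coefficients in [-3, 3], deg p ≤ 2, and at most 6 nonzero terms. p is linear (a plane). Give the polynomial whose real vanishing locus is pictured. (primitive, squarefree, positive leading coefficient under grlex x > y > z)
x + 3*y + z - 2

Degree: the surface is flat (a plane), so deg p = 1.
From the visible intercepts: it crosses the x-axis at the gridline x = 2; it crosses the z-axis at the gridline z = 2.
Putting this together gives p.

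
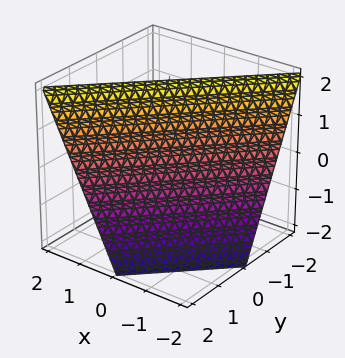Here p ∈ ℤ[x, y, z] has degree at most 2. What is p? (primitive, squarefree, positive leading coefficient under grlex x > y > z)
2*x - 2*y - z + 2

(a) Degree: every cross-section is a straight line — this is a plane, so deg p = 1.
(b) Reading off the gridlines: one z-axis crossing is at z = 2; it meets the y-axis at y = 1 (among the integer gridlines); one x-axis crossing is at x = -1.
(c) Assembling these constraints gives the stated polynomial.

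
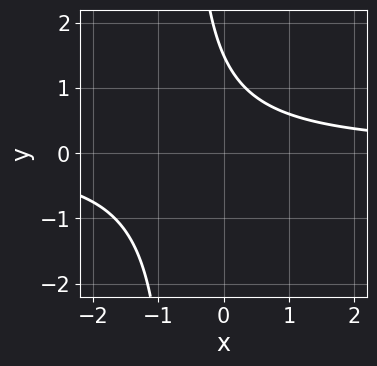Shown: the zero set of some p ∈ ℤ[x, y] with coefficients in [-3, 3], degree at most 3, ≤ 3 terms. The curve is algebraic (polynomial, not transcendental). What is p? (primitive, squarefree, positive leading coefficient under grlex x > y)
(a) The degree is 2 — a generic line meets the curve in up to 2 points.
(b) Against the integer gridlines: no x-intercept at any integer in the box.
(c) Fitting integer coefficients to these (and the overall shape) gives p.

3*x*y + 2*y - 3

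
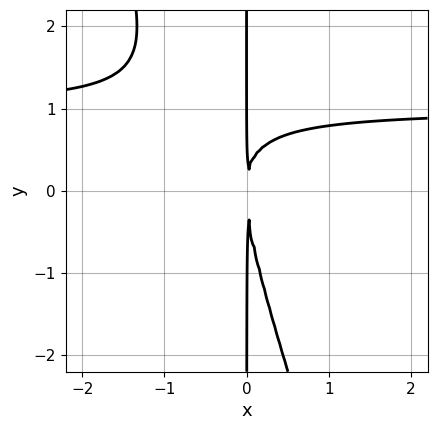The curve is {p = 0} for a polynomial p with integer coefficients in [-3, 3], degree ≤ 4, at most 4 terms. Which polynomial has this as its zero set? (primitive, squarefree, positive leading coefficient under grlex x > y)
(a) The degree is 3 — no degree-2 curve has this shape.
(b) Reading off the gridlines: the visible y-axis segment lies entirely on the curve.
(c) These observations pin down the coefficients.

3*x^2*y + x*y^2 - 3*x^2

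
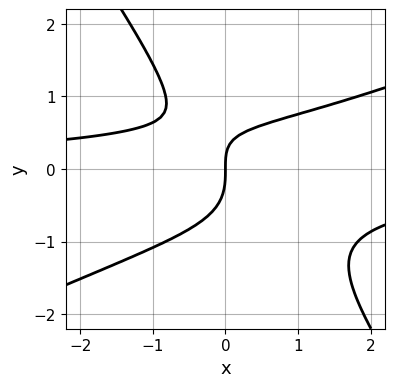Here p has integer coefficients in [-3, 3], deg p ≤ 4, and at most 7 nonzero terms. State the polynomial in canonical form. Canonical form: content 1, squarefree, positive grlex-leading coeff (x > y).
2*x^2*y - 3*x*y^2 - 3*y^3 - 2*x*y + 3*x

The degree is 3 — the shape is more complex than any degree-2 curve.
From the visible intercepts: it crosses the y-axis at the gridline y = 0; one x-axis crossing is at x = 0.
Fitting integer coefficients to these (and the overall shape) gives p.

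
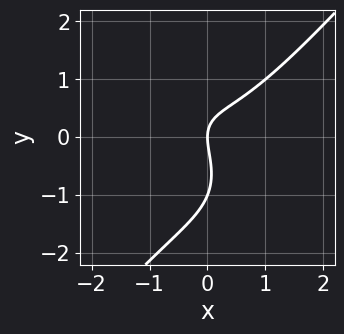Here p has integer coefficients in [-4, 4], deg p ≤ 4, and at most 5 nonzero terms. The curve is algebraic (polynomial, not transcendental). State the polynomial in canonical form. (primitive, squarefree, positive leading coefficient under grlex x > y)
3*x^3 - 2*y^3 - 2*x*y - 2*y^2 + 3*x

First, the degree is 3 — the shape is more complex than any degree-2 curve.
Next, checking where it meets the axes: the y-axis gridline crossings are at y ∈ {-1, 0}; it meets the x-axis at x = 0 (among the integer gridlines).
Finally, the integer polynomial consistent with all of this is the stated p.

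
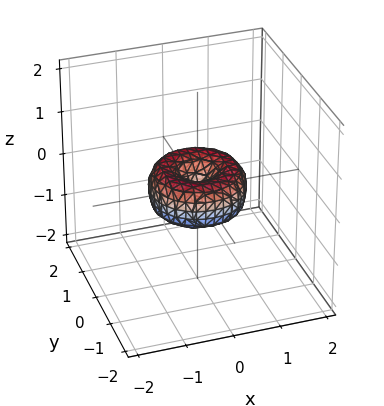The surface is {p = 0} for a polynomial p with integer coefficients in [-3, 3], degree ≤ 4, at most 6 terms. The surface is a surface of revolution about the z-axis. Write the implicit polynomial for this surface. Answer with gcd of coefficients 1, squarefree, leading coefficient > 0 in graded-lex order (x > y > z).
The degree is 4 — a generic line meets the surface in up to 4 points.
Symmetries: rotational symmetry about the z-axis ⇒ p depends on x, y only through x² + y².
Reading off the gridlines: a circular section at z = 0 has radius exactly 1; it meets the z-axis at z = 0 (among the integer gridlines); the x-axis gridline crossings are at x ∈ {-1, 0, 1}; among the integer gridlines, it crosses the y-axis at y ∈ {-1, 0, 1}.
Solving for integer coefficients yields p as stated.

x^4 + 2*x^2*y^2 + y^4 - x^2 - y^2 + z^2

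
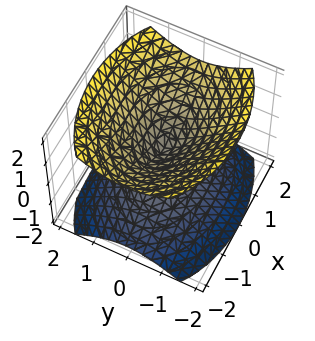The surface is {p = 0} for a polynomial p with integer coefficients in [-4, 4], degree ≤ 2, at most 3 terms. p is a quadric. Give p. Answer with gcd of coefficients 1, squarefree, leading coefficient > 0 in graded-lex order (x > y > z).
x^2 + 2*y^2 - 2*z^2

First, I count 2 distinct pieces. They look like related sheets of one shape, so recover p as a whole.
Next, the degree is 2 — a double cone through the origin; a quadric.
Next, symmetries: mirror symmetry y ↦ −y ⇒ only even powers of y; mirror symmetry x ↦ −x ⇒ only even powers of x; it's symmetric under z → −z, forcing even powers of z.
Next, from the visible intercepts: one z-axis crossing is at z = 0; it crosses the y-axis at the gridline y = 0; one x-axis crossing is at x = 0.
Finally, matching integer coefficients to the picture gives p.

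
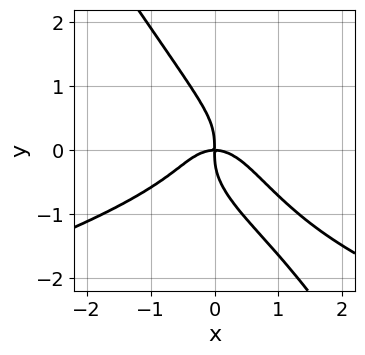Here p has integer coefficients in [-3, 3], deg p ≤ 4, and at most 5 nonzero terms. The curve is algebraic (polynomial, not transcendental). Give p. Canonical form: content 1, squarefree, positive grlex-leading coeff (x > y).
First, the degree is 4 — a generic line meets the curve in up to 4 points.
Then, observable constraints: it meets the y-axis at y = 0 (among the integer gridlines); it meets the x-axis at x = 0 (among the integer gridlines).
Finally, solving for integer coefficients yields p as stated.

3*x*y^3 + 2*y^4 + 2*x^3 + 2*x*y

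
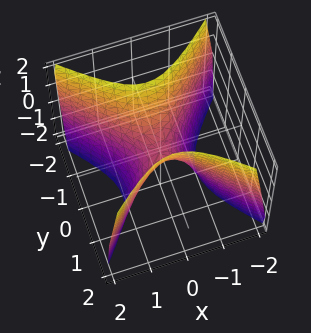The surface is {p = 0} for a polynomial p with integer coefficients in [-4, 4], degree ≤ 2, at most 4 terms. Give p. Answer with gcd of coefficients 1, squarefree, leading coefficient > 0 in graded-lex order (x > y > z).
(a) Degree: a hyperbolic paraboloid; a quadric, so deg p = 2.
(b) Symmetries: mirror symmetry y ↦ −y ⇒ only even powers of y; mirror symmetry x ↦ −x ⇒ only even powers of x.
(c) From the axis intercepts and sections: it crosses the x-axis at the gridline x = 0; it meets the y-axis at y = 0 (among the integer gridlines).
(d) Together with the visible shape, these determine p as stated.

2*x^2 - 2*y^2 + z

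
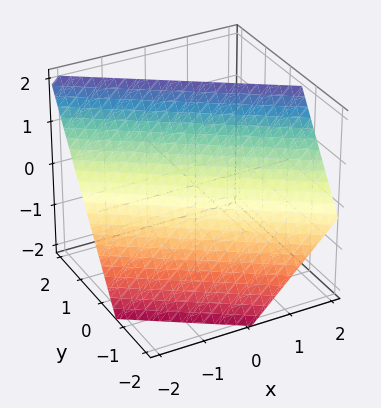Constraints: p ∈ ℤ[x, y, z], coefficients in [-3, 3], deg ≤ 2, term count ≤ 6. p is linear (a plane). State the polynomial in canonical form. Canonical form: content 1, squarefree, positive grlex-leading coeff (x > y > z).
First, degree: the surface is flat (a plane), so deg p = 1.
Next, against the integer gridlines: it crosses the x-axis at the gridline x = -1; one z-axis crossing is at z = 1.
Finally, the integer polynomial consistent with all of this is the stated p.

2*x + 3*y - 2*z + 2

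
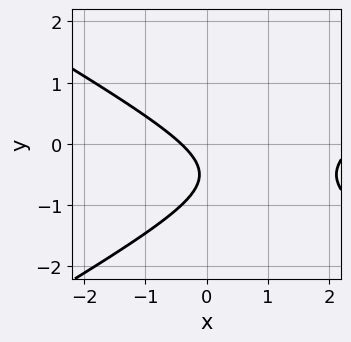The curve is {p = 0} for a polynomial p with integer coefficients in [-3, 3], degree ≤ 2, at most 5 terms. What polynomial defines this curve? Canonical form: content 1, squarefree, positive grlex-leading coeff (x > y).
x^2 - 3*y^2 - 2*x - 3*y - 1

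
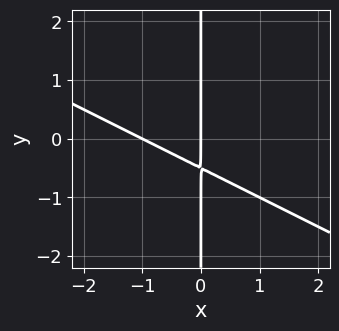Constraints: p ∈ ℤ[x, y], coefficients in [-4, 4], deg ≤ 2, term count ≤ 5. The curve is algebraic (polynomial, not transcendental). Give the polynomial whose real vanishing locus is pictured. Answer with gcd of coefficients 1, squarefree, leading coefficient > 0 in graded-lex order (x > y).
(a) The degree is 2 — no degree-1 curve has this shape.
(b) Reading off the gridlines: every point of the y-axis in the box is on the curve; the x-axis gridline crossings are at x ∈ {-1, 0}.
(c) Solving for integer coefficients yields p as stated.

x^2 + 2*x*y + x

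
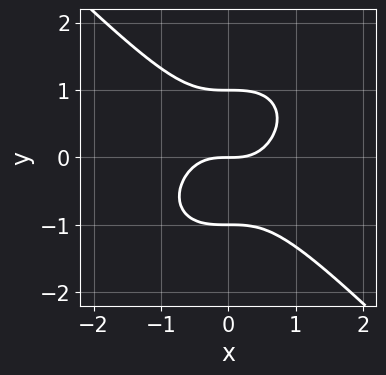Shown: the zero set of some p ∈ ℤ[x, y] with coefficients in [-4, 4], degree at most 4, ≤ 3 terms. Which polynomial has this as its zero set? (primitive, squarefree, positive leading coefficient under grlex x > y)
deg p = 3. The shape is more complex than any degree-2 curve.
From the visible intercepts: among the integer gridlines, it crosses the y-axis at y ∈ {-1, 0, 1}; it crosses the x-axis at the gridline x = 0.
The integer polynomial consistent with all of this is the stated p.

x^3 + y^3 - y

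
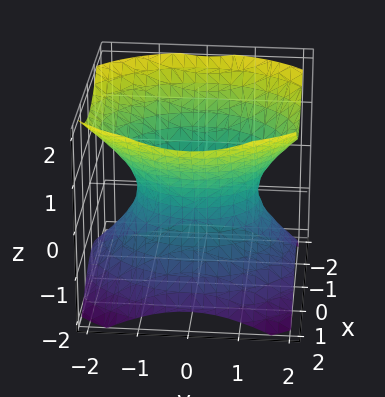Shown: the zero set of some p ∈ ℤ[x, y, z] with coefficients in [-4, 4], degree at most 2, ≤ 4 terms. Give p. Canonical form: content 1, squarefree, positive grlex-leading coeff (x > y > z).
3*x^2 + 2*y^2 - 3*z^2 - 3

(a) deg p = 2. One connected sheet with a waist; a quadric.
(b) Symmetries: mirror symmetry y ↦ −y ⇒ only even powers of y; mirror symmetry x ↦ −x ⇒ only even powers of x; the z ↦ −z reflection is a symmetry, so z appears only in even powers.
(c) From the axis intercepts and sections: it misses every integer gridline on the z-axis; the x-axis gridline crossings are at x ∈ {-1, 1}.
(d) Matching integer coefficients to the picture gives p.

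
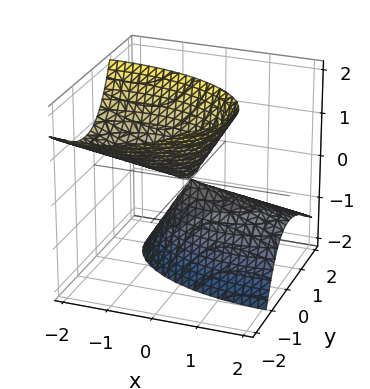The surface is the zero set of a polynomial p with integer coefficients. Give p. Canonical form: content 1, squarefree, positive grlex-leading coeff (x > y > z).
x^2 + 2*x*z + 3*y^2 + 3*y*z - z^2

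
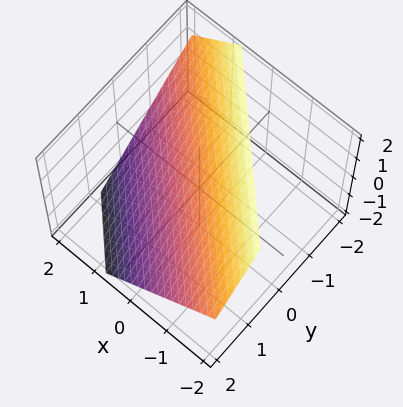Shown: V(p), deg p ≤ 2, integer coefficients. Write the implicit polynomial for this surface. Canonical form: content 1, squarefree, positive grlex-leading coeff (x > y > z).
First, degree: every cross-section is a straight line — this is a plane, so deg p = 1.
Finally, putting this together gives p.

3*x + 3*y + 3*z - 2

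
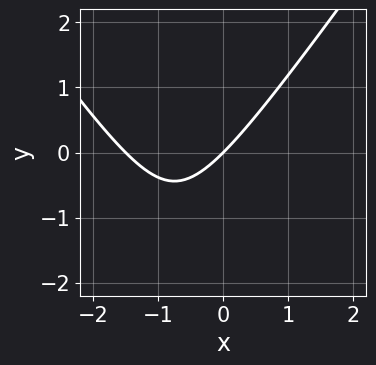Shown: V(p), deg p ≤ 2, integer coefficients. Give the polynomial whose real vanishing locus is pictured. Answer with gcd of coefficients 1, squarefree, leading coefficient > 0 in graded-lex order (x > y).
2*x^2 - y^2 + 3*x - 3*y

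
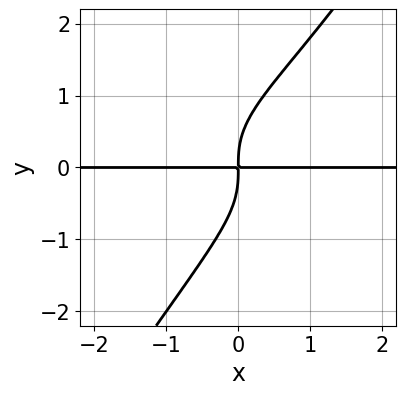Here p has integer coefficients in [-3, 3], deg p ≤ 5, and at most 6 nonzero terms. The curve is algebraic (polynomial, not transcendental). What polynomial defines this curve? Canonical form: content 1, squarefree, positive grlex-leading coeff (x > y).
3*x*y^3 - 2*y^4 - x^2*y + 3*x*y

Degree: the shape is more complex than any degree-3 curve, so deg p = 4.
Observable constraints: every point of the x-axis in the box is on the curve.
Fitting integer coefficients to these (and the overall shape) gives p.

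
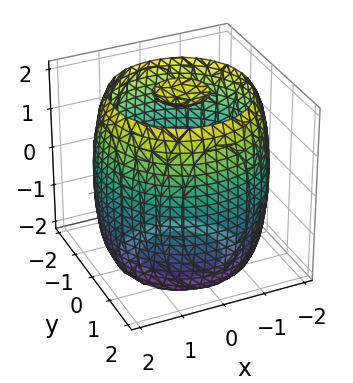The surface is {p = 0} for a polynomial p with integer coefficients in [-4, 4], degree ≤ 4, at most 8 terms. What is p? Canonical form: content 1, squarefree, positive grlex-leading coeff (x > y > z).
x^4 + 2*x^2*y^2 + y^4 - 3*x^2 - 3*y^2 + z^2 - 3

First, I count 3 distinct pieces.
Next, deg p = 4.
Then, symmetries: rotational symmetry about the z-axis ⇒ p depends on x, y only through x² + y².
Next, from the visible intercepts: a circular section at z = -1 has radius between 1 and 2.
Finally, putting this together gives p.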